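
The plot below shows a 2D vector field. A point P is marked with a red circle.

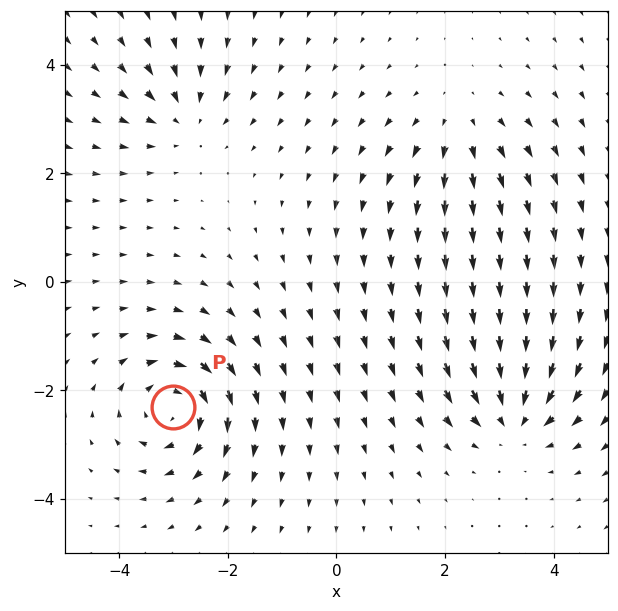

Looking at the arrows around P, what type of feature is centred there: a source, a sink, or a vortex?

vortex

At P (-3.0, -2.3) the arrows circulate clockwise. Divergence ≈0, curl about -6 — near-zero divergence with nonzero curl is a vortex.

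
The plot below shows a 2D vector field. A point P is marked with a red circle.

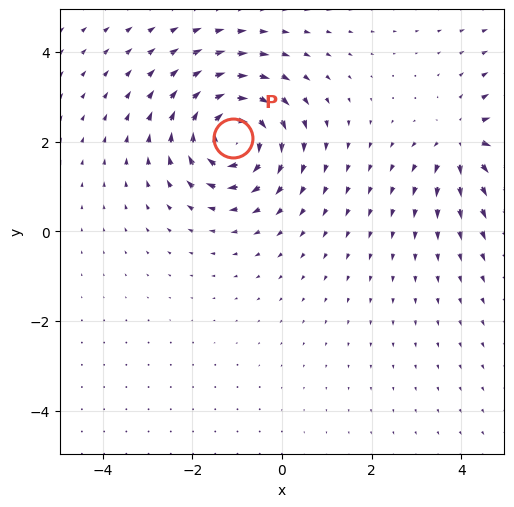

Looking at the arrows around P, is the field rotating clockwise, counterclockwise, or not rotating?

Near P at (-1.1, 2.1) the arrows circulate clockwise. The curl (z-component) there is about -6; negative curl means clockwise rotation.

clockwise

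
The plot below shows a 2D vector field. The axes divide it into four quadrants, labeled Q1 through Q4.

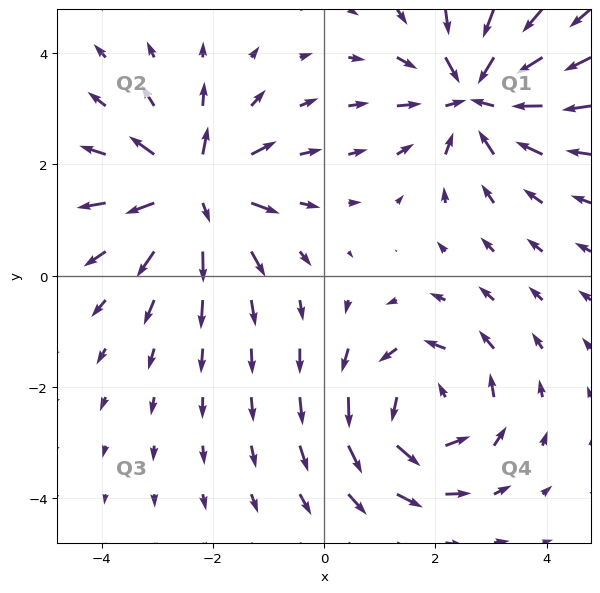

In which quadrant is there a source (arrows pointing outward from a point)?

The source sits at approximately (-2.3, 1.5), which lies in quadrant Q2. The divergence there is about +5, positive as expected for a source.

Q2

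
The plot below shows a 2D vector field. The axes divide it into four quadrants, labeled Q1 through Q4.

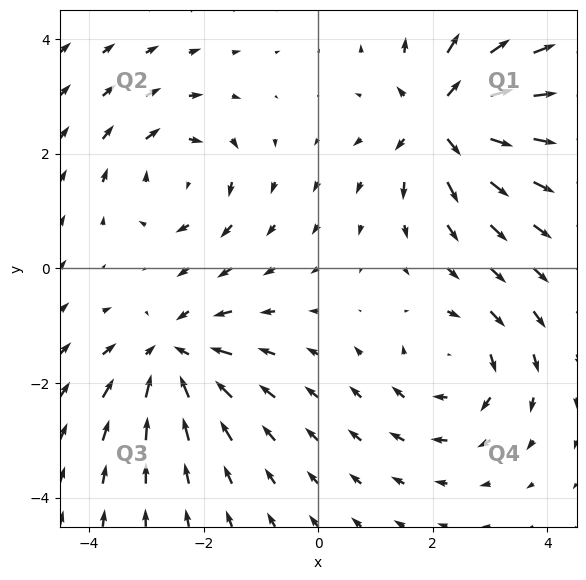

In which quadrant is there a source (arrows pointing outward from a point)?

The source sits at approximately (2.2, 2.6), which lies in quadrant Q1. The divergence there is about +6, positive as expected for a source.

Q1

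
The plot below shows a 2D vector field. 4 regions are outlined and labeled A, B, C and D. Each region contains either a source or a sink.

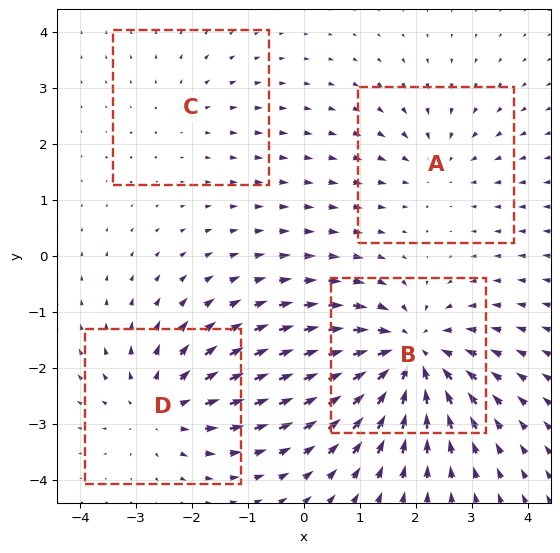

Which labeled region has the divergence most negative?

Divergence at each region's feature centre — A: about -3, B: about -6, C: about +2, D: about +4. Region B is most negative.

B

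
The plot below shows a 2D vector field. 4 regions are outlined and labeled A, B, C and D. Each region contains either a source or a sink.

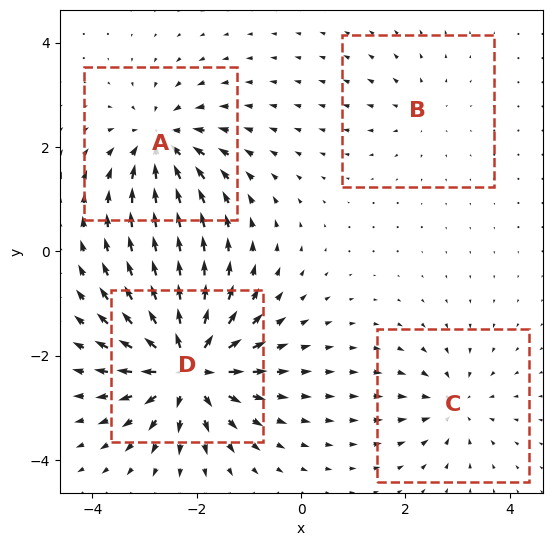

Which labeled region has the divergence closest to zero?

Divergence at each region's feature centre — A: about -6, B: about +3, C: about -4, D: about +9. Region B is closest to zero.

B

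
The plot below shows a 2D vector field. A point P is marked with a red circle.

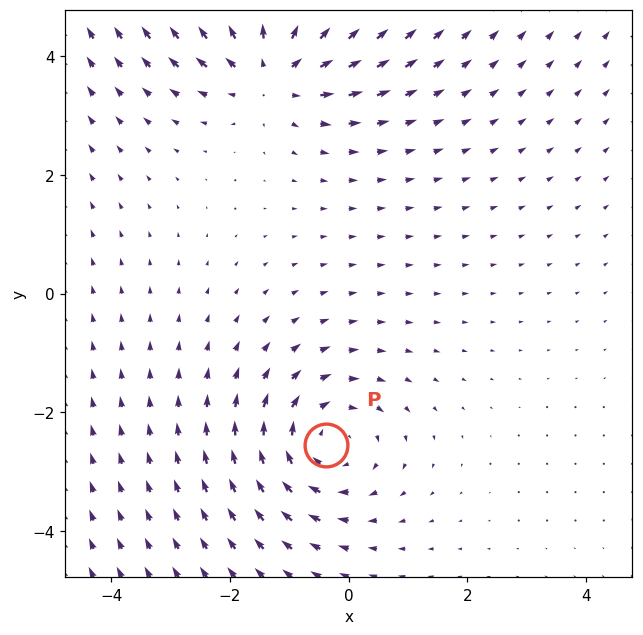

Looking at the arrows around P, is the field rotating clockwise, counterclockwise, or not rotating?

Near P at (-0.4, -2.5) the arrows circulate clockwise. The curl (z-component) there is about -3; negative curl means clockwise rotation.

clockwise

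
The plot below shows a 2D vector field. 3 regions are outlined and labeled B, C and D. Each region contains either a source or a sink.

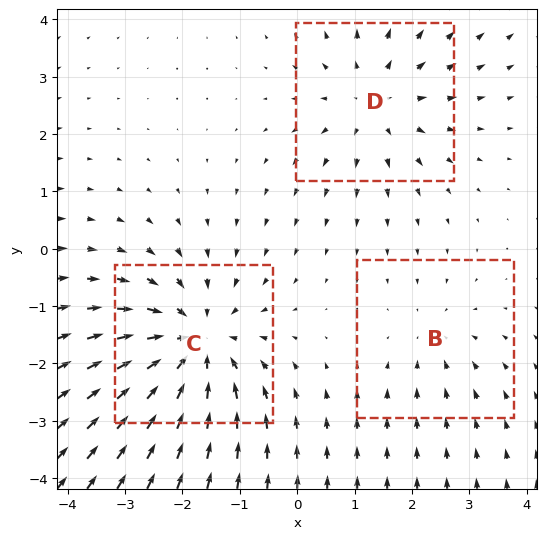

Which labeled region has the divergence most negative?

Divergence at each region's feature centre — B: about -2, C: about -4, D: about +3. Region C is most negative.

C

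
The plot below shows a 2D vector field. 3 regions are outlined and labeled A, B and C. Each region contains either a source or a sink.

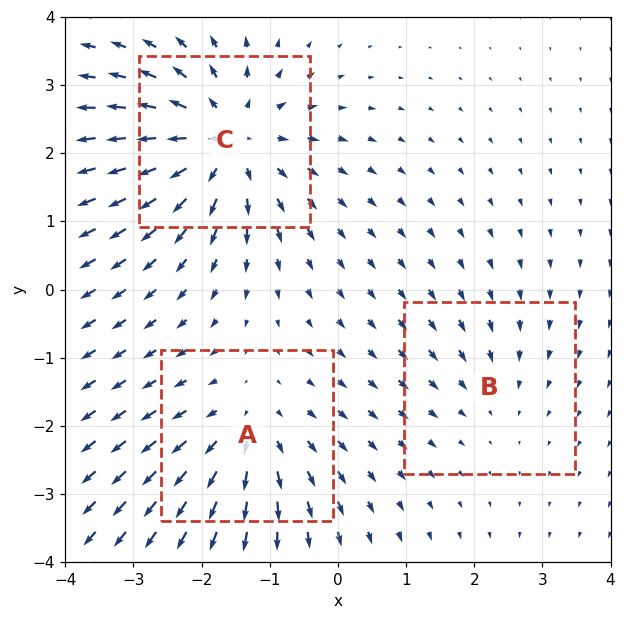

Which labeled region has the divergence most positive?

C

Divergence at each region's feature centre — A: about +3, B: about -2, C: about +5. Region C is most positive.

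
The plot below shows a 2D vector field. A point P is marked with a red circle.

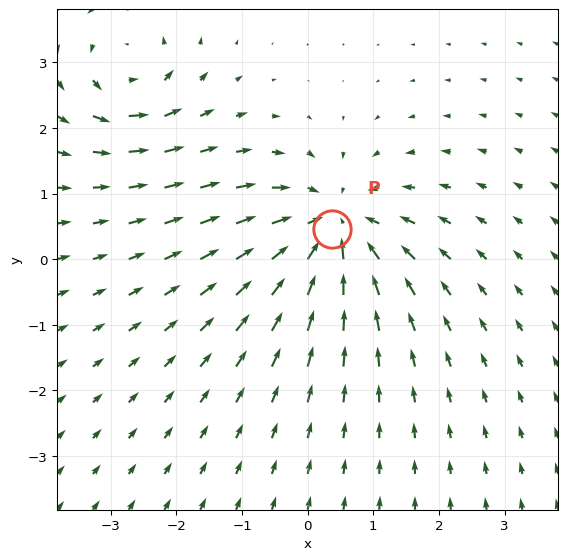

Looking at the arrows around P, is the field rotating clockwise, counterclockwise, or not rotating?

not rotating

Near P at (0.4, 0.5) the arrows show no circulation. The curl there is ≈0.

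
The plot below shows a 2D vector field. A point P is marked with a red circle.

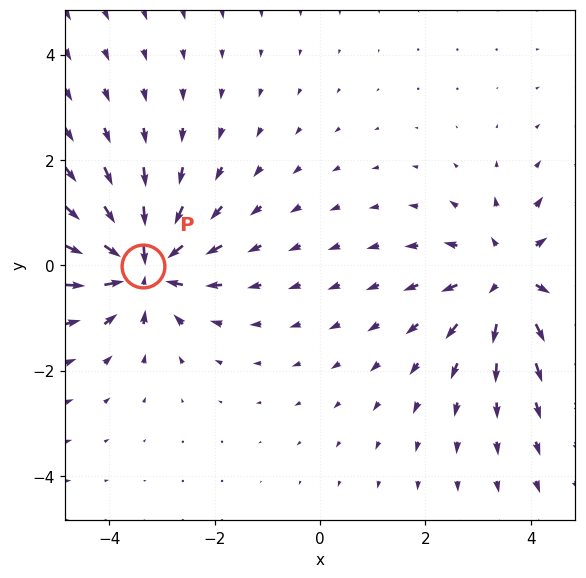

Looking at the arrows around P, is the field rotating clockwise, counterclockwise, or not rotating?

not rotating

Near P at (-3.4, -0.0) the arrows show no circulation. The curl there is ≈0.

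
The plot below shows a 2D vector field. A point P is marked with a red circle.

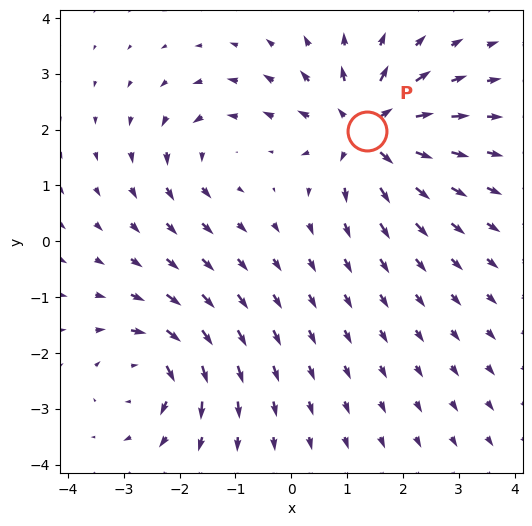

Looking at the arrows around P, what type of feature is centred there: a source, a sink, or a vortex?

At P (1.4, 2.0) the arrows spread outward. Divergence about +6, curl ≈0 — positive divergence with near-zero curl is a source.

source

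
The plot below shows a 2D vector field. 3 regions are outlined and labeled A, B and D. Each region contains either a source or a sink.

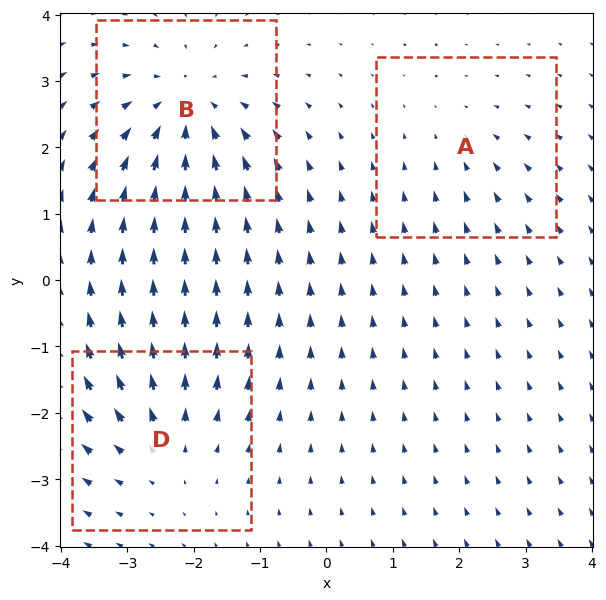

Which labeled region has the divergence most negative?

B

Divergence at each region's feature centre — A: about -2, B: about -4, D: about +3. Region B is most negative.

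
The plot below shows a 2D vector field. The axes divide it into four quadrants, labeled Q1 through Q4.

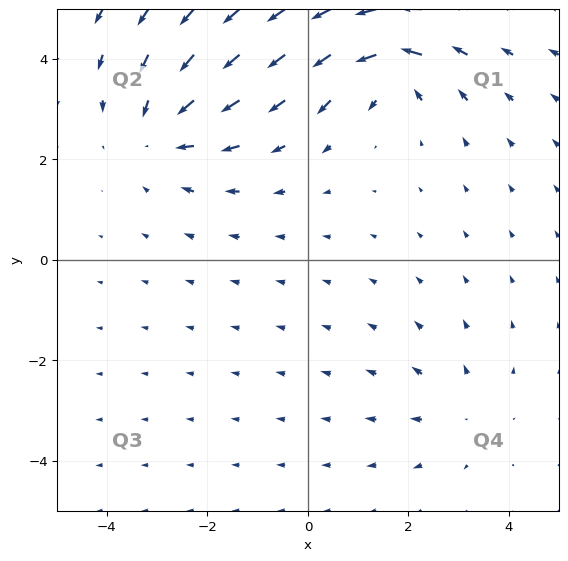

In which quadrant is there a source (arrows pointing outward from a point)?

The source sits at approximately (3.1, -3.0), which lies in quadrant Q4. The divergence there is about +2, positive as expected for a source.

Q4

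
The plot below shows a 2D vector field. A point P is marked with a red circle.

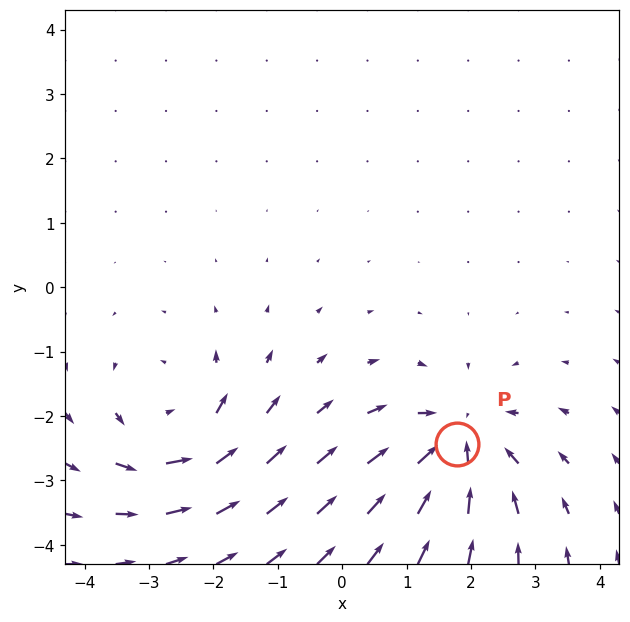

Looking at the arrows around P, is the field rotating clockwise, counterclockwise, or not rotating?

Near P at (1.8, -2.4) the arrows show no circulation. The curl there is ≈0.

not rotating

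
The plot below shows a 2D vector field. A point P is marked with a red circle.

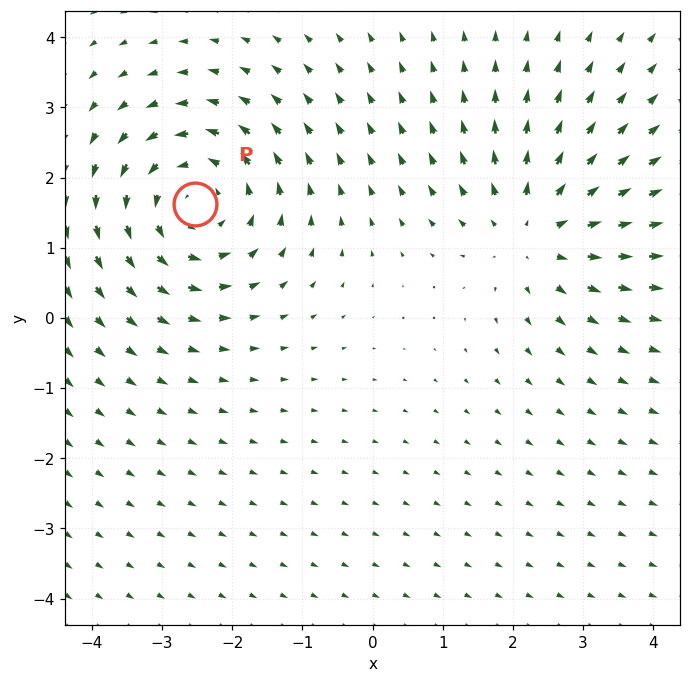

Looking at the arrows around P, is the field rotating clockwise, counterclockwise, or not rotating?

Near P at (-2.5, 1.6) the arrows circulate counterclockwise. The curl (z-component) there is about +4; positive curl means counterclockwise rotation.

counterclockwise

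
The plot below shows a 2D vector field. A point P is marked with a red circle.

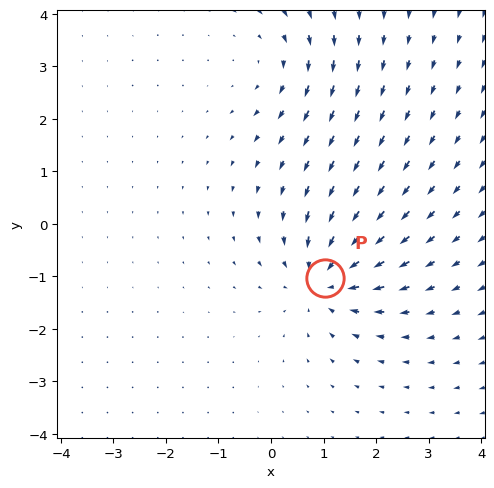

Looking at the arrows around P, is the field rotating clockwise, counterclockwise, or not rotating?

Near P at (1.0, -1.0) the arrows show no circulation. The curl there is ≈0.

not rotating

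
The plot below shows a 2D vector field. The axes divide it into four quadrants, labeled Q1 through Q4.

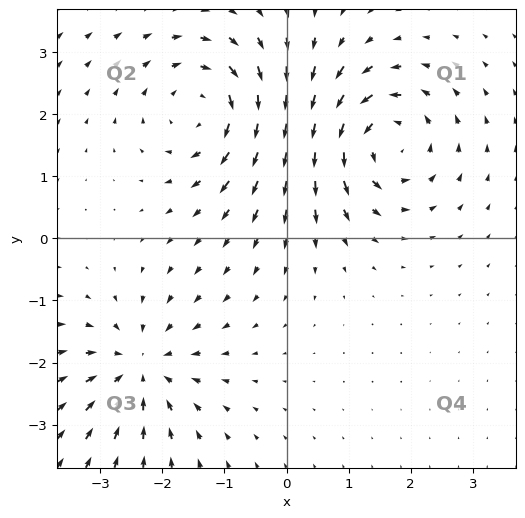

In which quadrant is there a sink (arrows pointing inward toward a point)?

The sink sits at approximately (-2.4, -2.1), which lies in quadrant Q3. The divergence there is about -4, negative as expected for a sink.

Q3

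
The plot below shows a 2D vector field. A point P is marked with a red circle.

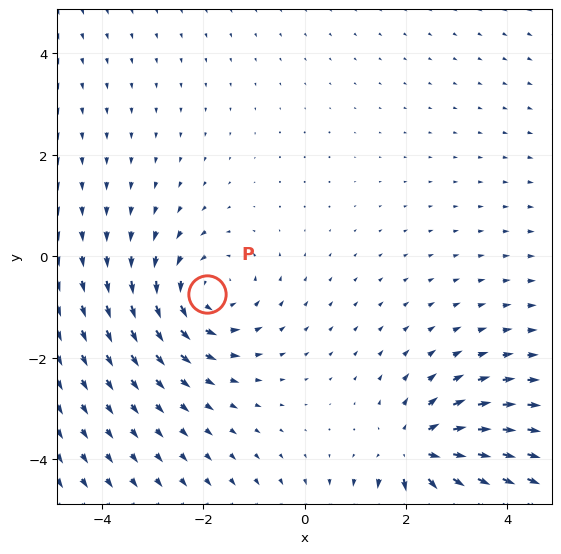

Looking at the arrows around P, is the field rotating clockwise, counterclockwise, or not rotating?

counterclockwise

Near P at (-1.9, -0.7) the arrows circulate counterclockwise. The curl (z-component) there is about +3; positive curl means counterclockwise rotation.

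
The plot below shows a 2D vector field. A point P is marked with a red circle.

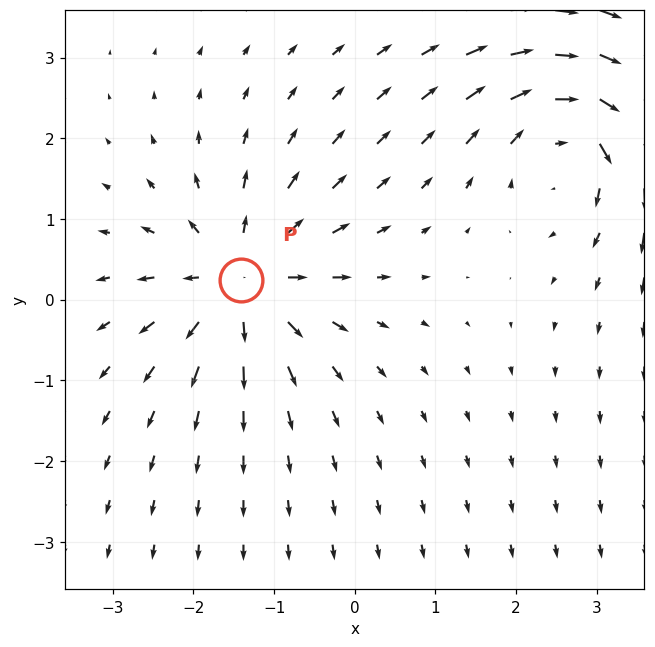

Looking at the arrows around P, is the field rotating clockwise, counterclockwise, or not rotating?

not rotating

Near P at (-1.4, 0.2) the arrows show no circulation. The curl there is ≈0.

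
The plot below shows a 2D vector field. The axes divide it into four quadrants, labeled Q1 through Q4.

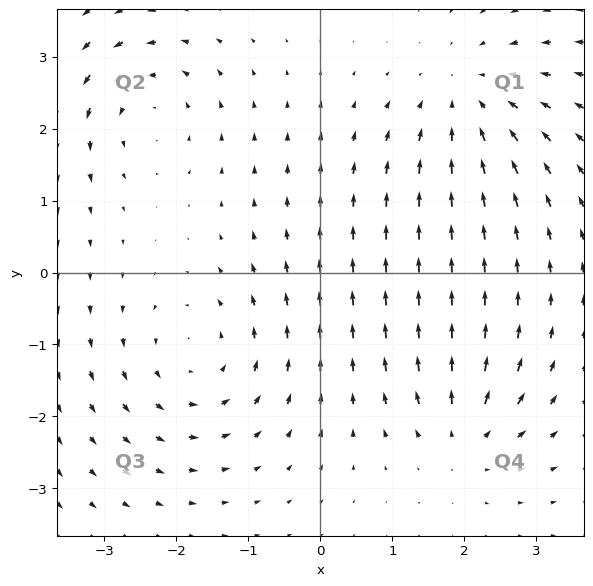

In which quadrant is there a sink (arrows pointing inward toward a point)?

The sink sits at approximately (2.1, 2.4), which lies in quadrant Q1. The divergence there is about -3, negative as expected for a sink.

Q1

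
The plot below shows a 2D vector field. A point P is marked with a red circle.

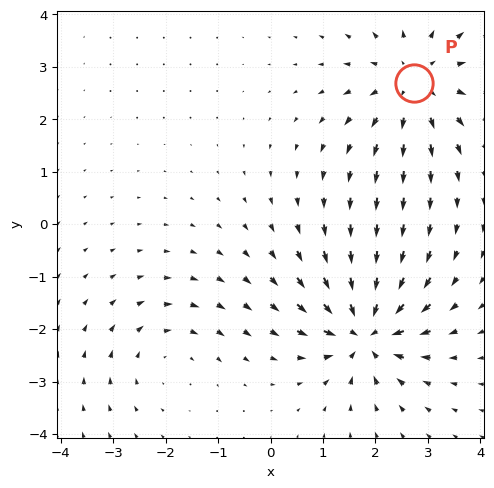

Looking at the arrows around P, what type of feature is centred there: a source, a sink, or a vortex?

source

At P (2.7, 2.7) the arrows spread outward. Divergence about +4, curl ≈0 — positive divergence with near-zero curl is a source.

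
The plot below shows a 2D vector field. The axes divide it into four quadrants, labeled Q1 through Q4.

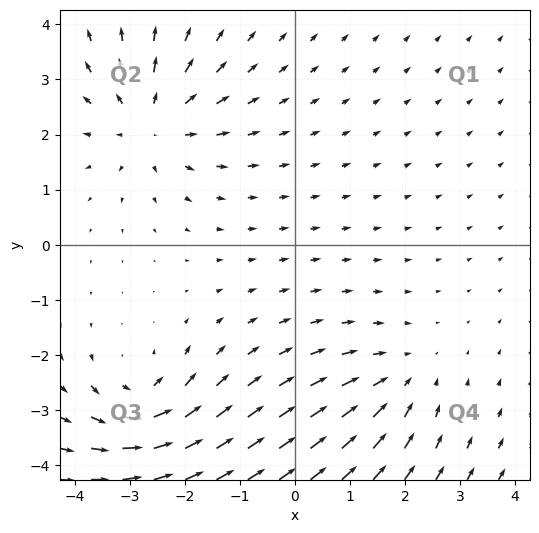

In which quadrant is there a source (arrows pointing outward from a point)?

Q2

The source sits at approximately (-2.6, 2.2), which lies in quadrant Q2. The divergence there is about +3, positive as expected for a source.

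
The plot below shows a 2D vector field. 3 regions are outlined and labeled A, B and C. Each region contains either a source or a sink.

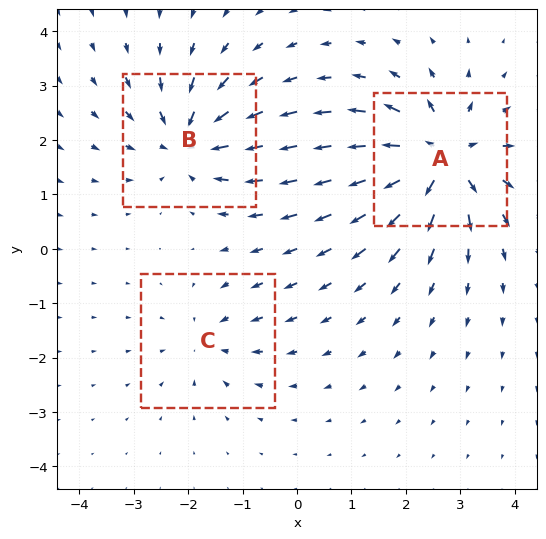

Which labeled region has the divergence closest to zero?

Divergence at each region's feature centre — A: about +6, B: about -4, C: about -2. Region C is closest to zero.

C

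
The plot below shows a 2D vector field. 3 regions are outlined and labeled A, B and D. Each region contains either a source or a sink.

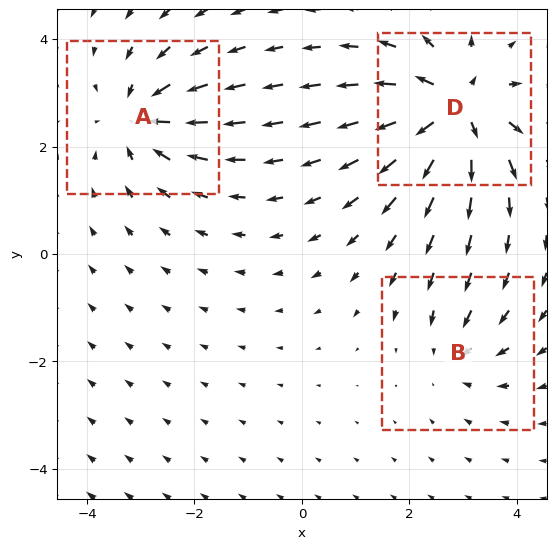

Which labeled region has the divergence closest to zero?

B

Divergence at each region's feature centre — A: about -4, B: about -2, D: about +6. Region B is closest to zero.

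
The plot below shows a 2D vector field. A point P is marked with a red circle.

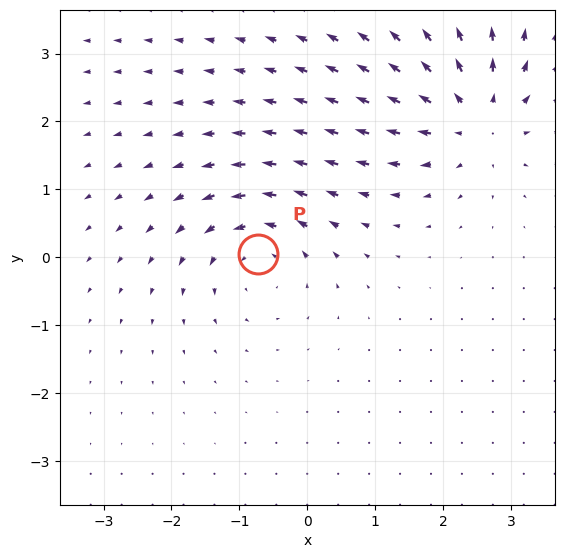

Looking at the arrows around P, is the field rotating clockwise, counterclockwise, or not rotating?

Near P at (-0.7, 0.0) the arrows circulate counterclockwise. The curl (z-component) there is about +4; positive curl means counterclockwise rotation.

counterclockwise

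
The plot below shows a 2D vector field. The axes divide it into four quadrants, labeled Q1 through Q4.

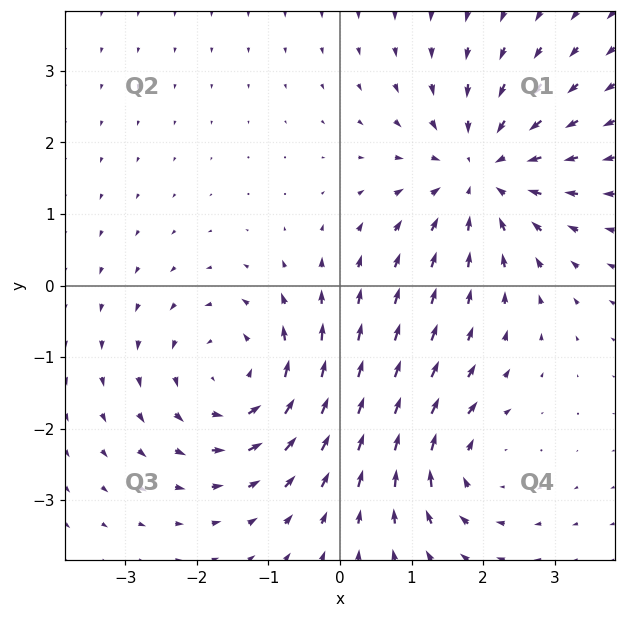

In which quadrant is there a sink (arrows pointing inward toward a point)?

Q1

The sink sits at approximately (2.0, 1.6), which lies in quadrant Q1. The divergence there is about -4, negative as expected for a sink.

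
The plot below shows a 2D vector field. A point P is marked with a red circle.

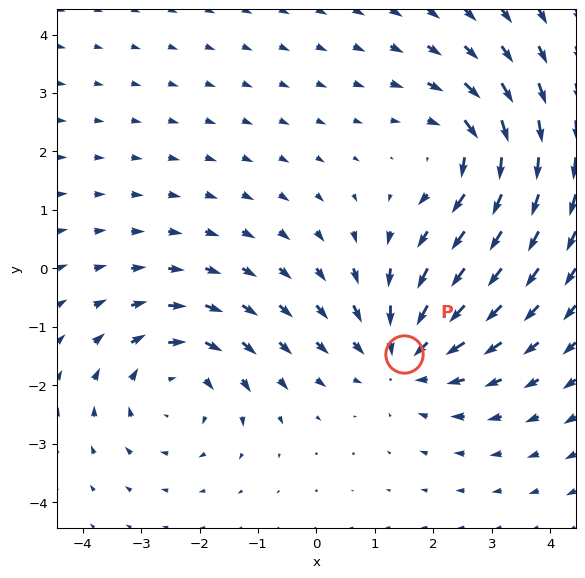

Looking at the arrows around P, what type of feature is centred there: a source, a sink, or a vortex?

sink

At P (1.5, -1.5) the arrows converge inward. Divergence about -3, curl ≈0 — negative divergence with near-zero curl is a sink.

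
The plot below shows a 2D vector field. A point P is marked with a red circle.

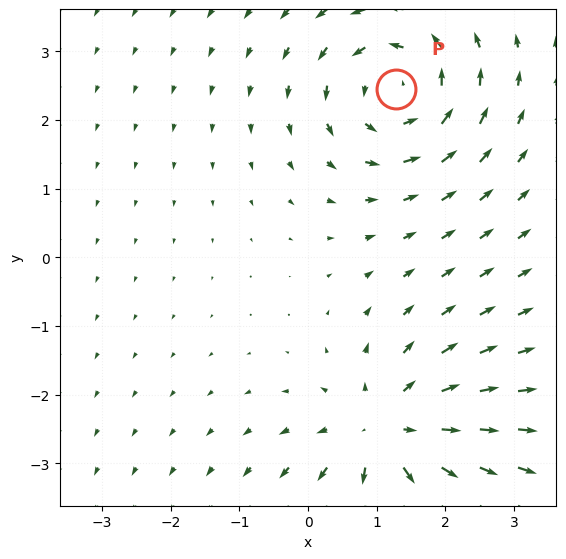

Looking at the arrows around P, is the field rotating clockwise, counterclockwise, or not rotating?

counterclockwise

Near P at (1.3, 2.5) the arrows circulate counterclockwise. The curl (z-component) there is about +4; positive curl means counterclockwise rotation.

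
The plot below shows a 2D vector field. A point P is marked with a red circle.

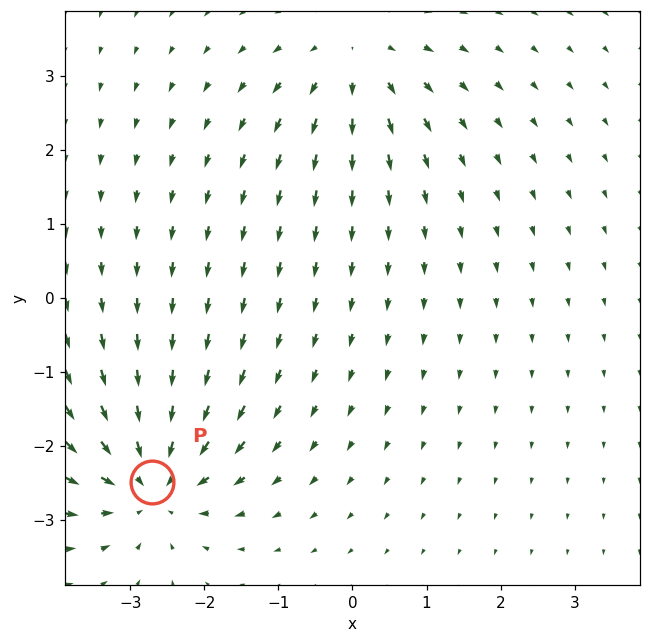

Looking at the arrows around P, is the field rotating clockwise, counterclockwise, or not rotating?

Near P at (-2.7, -2.5) the arrows show no circulation. The curl there is ≈0.

not rotating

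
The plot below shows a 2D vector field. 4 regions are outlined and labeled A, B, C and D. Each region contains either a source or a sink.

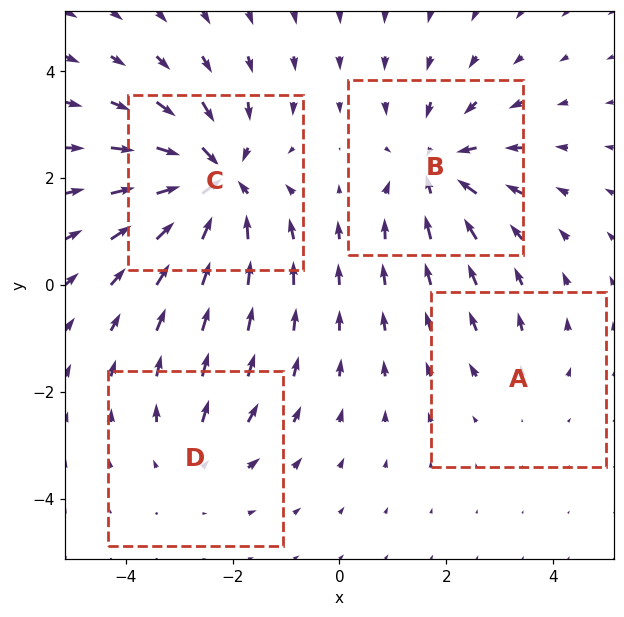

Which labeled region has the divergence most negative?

Divergence at each region's feature centre — A: about +2, B: about -5, C: about -7, D: about +3. Region C is most negative.

C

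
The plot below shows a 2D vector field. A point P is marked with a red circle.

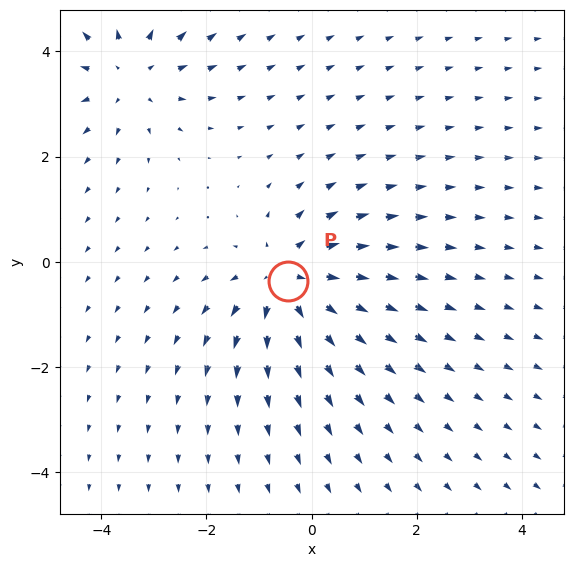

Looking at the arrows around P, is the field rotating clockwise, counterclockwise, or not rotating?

Near P at (-0.4, -0.4) the arrows show no circulation. The curl there is ≈0.

not rotating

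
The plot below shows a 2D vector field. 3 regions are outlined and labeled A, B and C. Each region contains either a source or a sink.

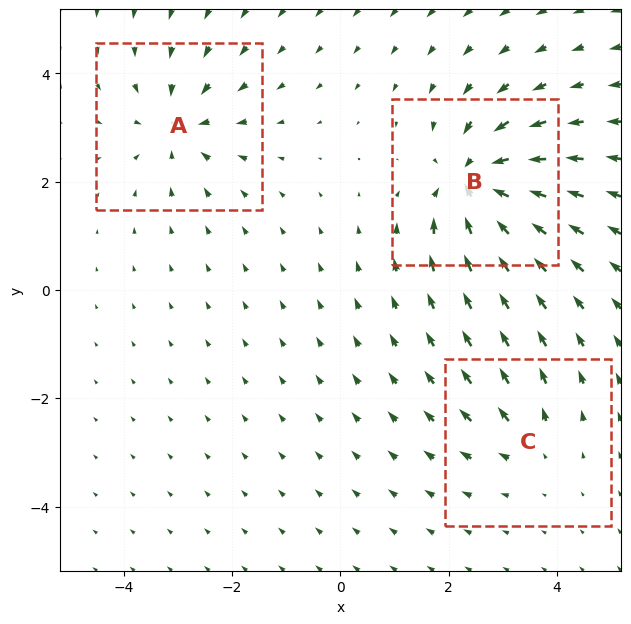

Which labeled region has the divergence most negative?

Divergence at each region's feature centre — A: about -4, B: about -6, C: about +2. Region B is most negative.

B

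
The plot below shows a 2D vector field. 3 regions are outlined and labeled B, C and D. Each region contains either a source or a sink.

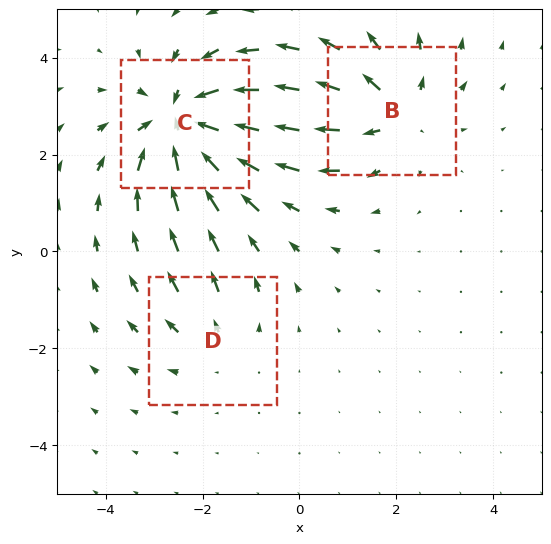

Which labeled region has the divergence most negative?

Divergence at each region's feature centre — B: about +3, C: about -5, D: about +2. Region C is most negative.

C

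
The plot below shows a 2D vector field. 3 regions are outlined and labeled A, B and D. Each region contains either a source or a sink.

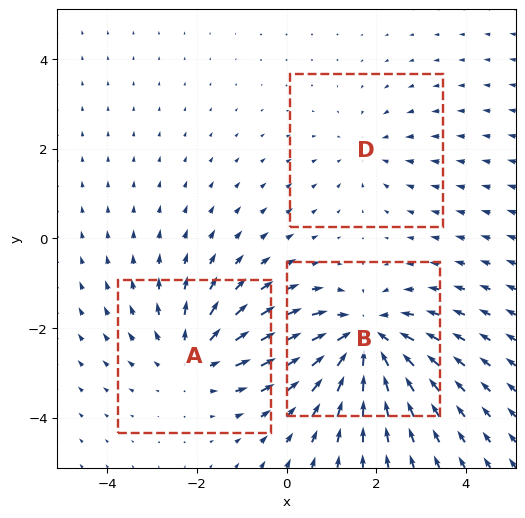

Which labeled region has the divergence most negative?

Divergence at each region's feature centre — A: about +3, B: about -4, D: about -2. Region B is most negative.

B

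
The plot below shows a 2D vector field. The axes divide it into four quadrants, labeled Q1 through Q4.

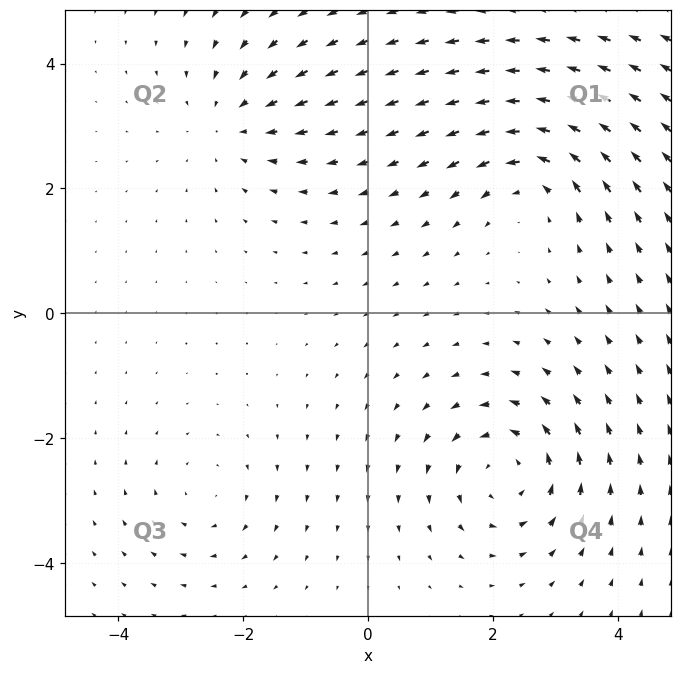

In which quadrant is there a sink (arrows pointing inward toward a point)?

Q2

The sink sits at approximately (-2.2, 3.1), which lies in quadrant Q2. The divergence there is about -3, negative as expected for a sink.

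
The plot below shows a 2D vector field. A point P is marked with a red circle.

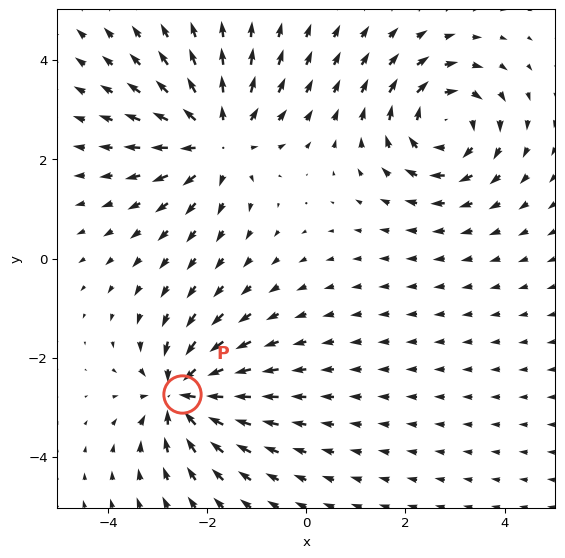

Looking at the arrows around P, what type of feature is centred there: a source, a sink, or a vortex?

sink

At P (-2.5, -2.7) the arrows converge inward. Divergence about -6, curl ≈0 — negative divergence with near-zero curl is a sink.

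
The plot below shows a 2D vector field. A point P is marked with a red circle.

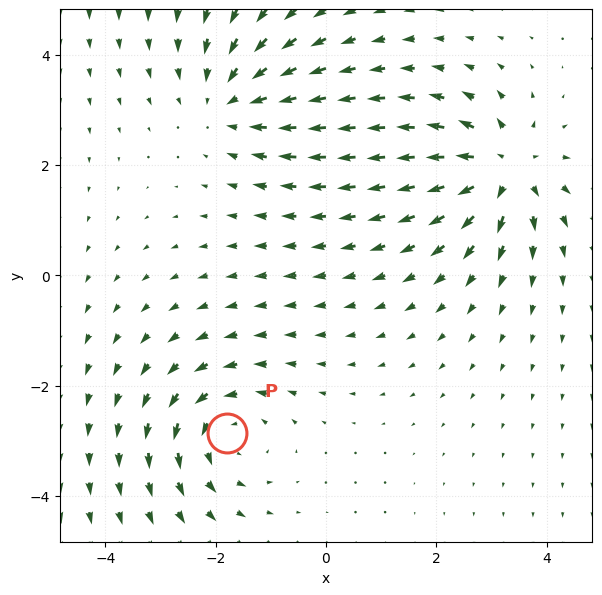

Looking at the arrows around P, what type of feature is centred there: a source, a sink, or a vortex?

vortex

At P (-1.8, -2.9) the arrows circulate counterclockwise. Divergence ≈0, curl about +4 — near-zero divergence with nonzero curl is a vortex.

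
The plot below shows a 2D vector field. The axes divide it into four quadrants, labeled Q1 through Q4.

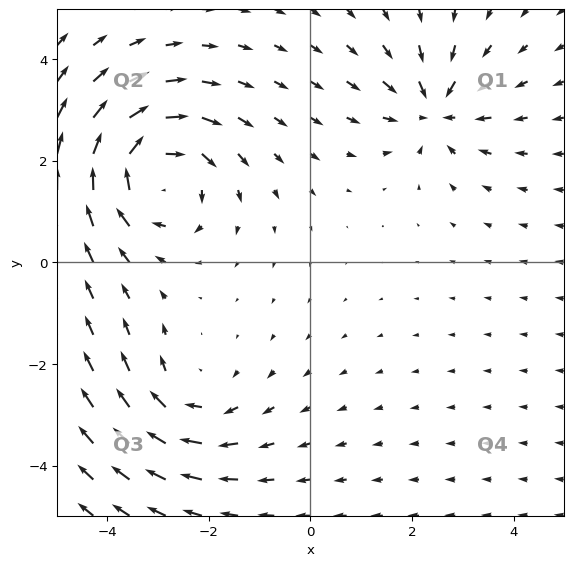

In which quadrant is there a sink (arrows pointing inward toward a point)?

Q1

The sink sits at approximately (2.4, 3.0), which lies in quadrant Q1. The divergence there is about -3, negative as expected for a sink.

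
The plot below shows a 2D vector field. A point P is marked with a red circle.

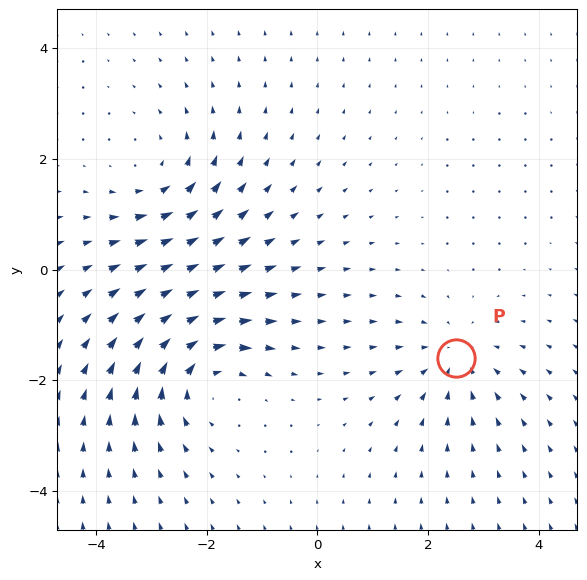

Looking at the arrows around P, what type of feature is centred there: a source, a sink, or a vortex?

sink

At P (2.5, -1.6) the arrows converge inward. Divergence about -3, curl ≈0 — negative divergence with near-zero curl is a sink.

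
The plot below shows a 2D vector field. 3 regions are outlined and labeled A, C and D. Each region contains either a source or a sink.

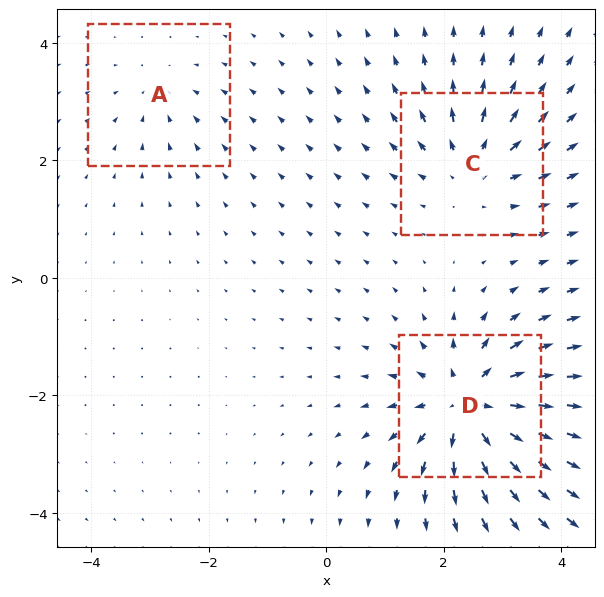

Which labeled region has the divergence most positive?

Divergence at each region's feature centre — A: about -2, C: about +4, D: about +6. Region D is most positive.

D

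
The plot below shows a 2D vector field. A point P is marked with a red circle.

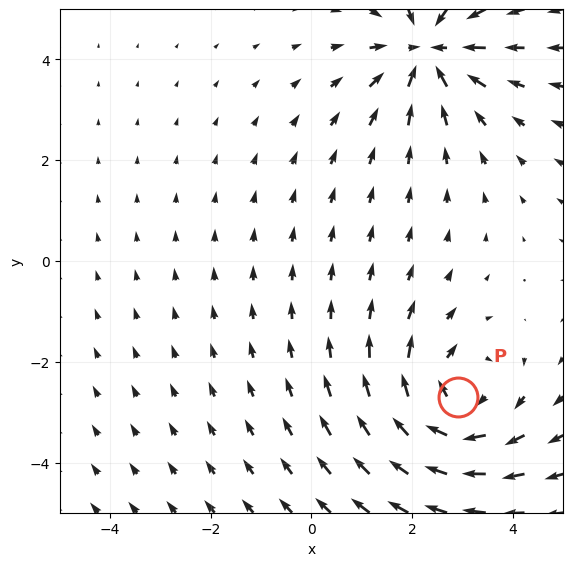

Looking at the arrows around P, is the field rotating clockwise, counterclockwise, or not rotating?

Near P at (2.9, -2.7) the arrows circulate clockwise. The curl (z-component) there is about -4; negative curl means clockwise rotation.

clockwise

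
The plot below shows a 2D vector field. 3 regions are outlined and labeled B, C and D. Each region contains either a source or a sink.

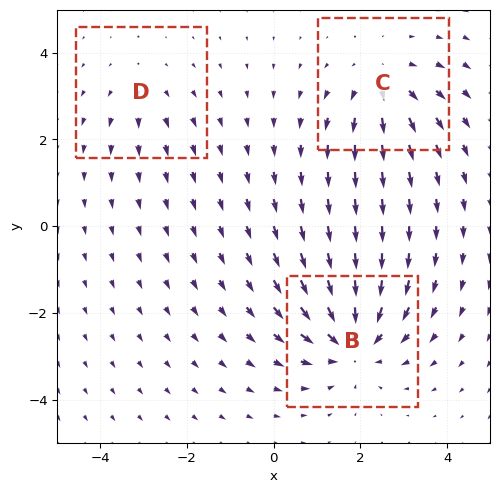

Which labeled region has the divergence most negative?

B

Divergence at each region's feature centre — B: about -5, C: about +3, D: about +2. Region B is most negative.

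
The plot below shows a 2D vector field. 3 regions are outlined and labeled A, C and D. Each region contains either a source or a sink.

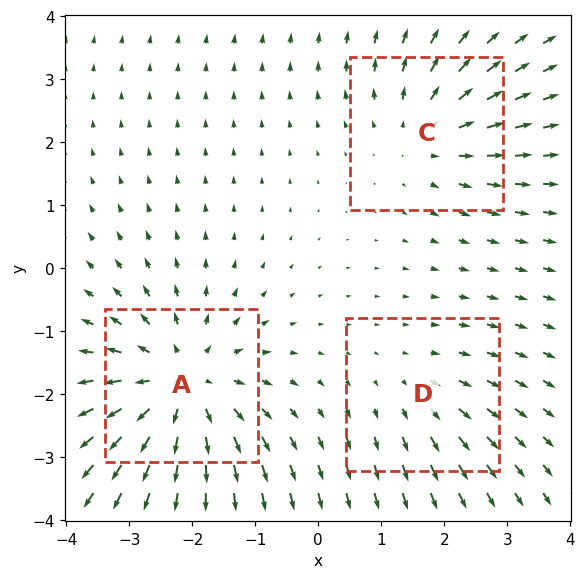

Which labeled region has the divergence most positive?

A

Divergence at each region's feature centre — A: about +5, C: about +3, D: about +2. Region A is most positive.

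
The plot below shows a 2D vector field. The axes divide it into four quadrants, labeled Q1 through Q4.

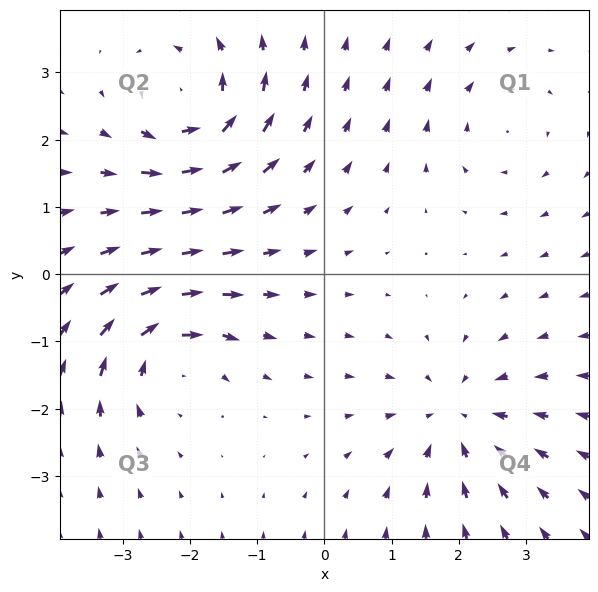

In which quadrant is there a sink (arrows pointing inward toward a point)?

Q4

The sink sits at approximately (2.0, -2.1), which lies in quadrant Q4. The divergence there is about -4, negative as expected for a sink.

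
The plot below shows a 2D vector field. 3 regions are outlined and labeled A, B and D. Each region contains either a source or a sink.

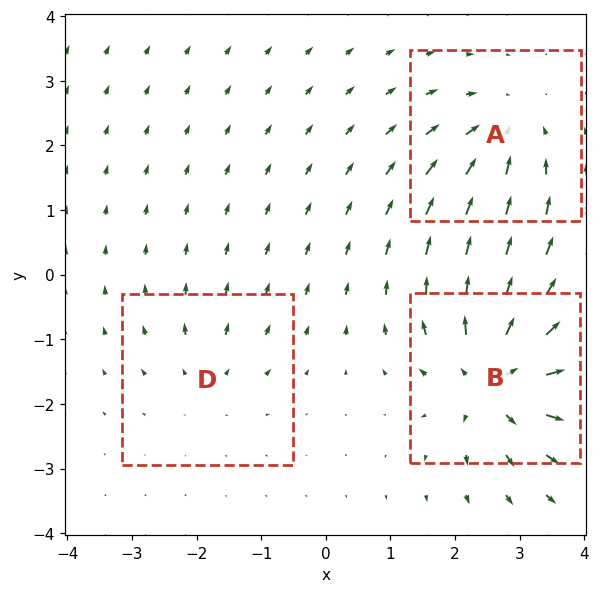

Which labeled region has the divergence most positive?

B

Divergence at each region's feature centre — A: about -4, B: about +6, D: about +2. Region B is most positive.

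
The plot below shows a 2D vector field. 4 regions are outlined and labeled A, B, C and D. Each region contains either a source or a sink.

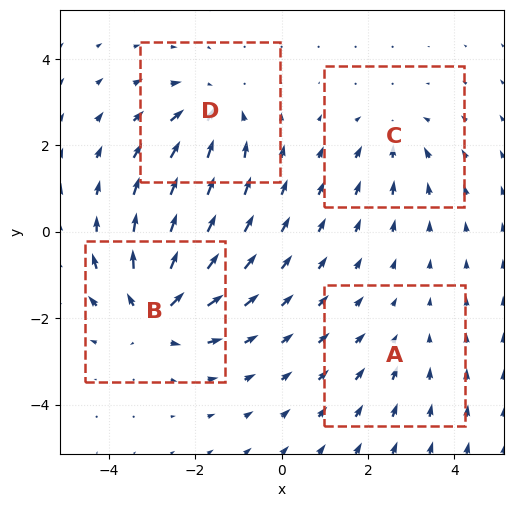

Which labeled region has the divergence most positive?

Divergence at each region's feature centre — A: about -2, B: about +7, C: about -4, D: about -5. Region B is most positive.

B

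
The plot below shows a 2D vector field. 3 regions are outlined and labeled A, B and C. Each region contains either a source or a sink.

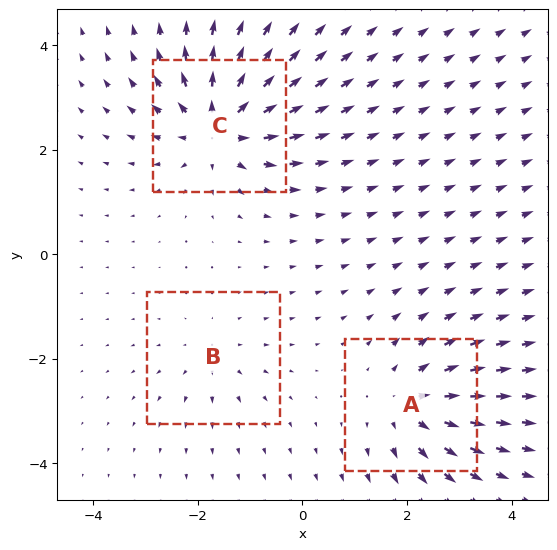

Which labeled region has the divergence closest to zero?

B

Divergence at each region's feature centre — A: about +4, B: about +2, C: about +6. Region B is closest to zero.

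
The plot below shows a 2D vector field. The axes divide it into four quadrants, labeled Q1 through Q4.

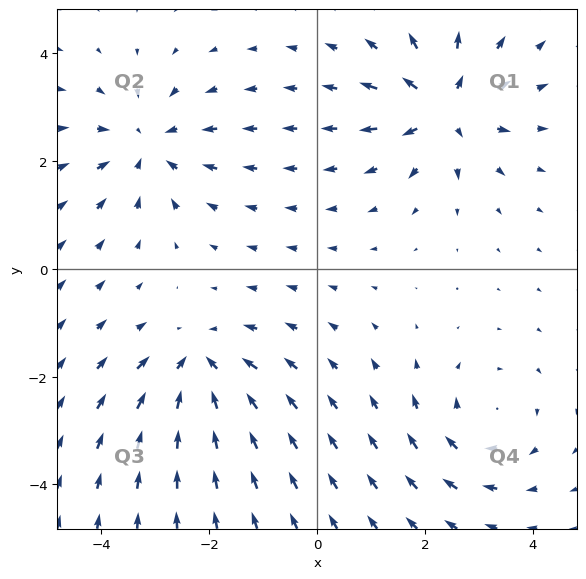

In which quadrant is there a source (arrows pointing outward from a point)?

Q1

The source sits at approximately (2.3, 3.0), which lies in quadrant Q1. The divergence there is about +7, positive as expected for a source.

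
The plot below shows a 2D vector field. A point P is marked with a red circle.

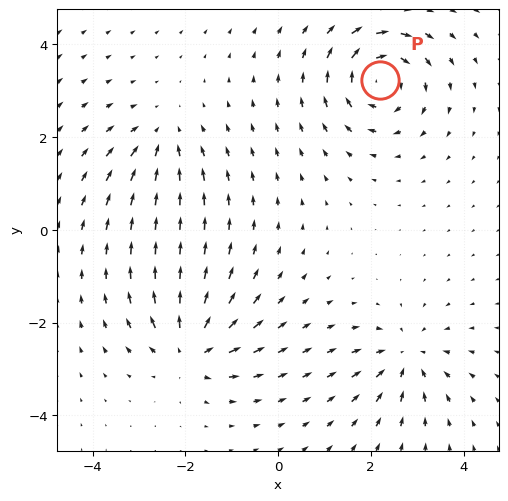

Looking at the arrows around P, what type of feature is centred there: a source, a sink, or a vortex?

At P (2.2, 3.2) the arrows circulate clockwise. Divergence ≈0, curl about -6 — near-zero divergence with nonzero curl is a vortex.

vortex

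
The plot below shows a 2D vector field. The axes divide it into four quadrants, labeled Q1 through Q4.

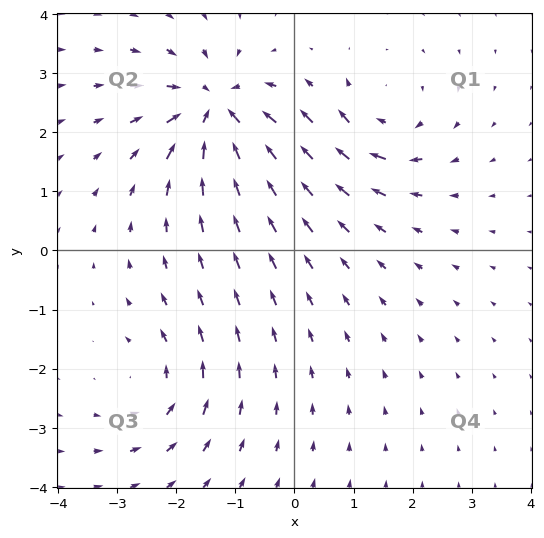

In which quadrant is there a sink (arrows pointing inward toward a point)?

The sink sits at approximately (-1.3, 2.4), which lies in quadrant Q2. The divergence there is about -6, negative as expected for a sink.

Q2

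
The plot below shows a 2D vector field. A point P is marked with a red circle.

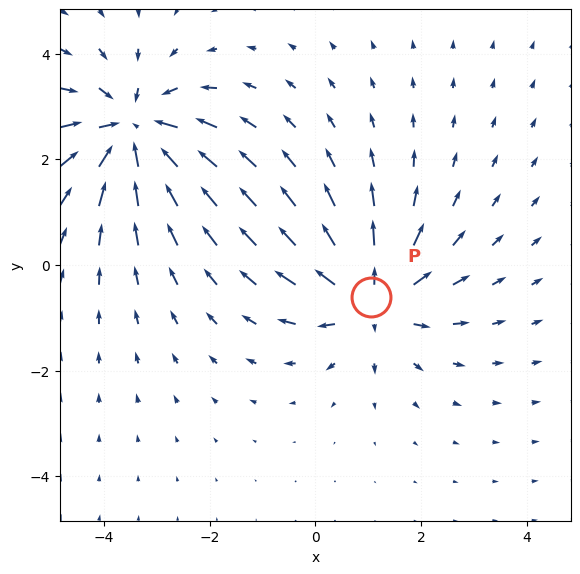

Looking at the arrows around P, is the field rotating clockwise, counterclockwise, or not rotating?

not rotating

Near P at (1.1, -0.6) the arrows show no circulation. The curl there is ≈0.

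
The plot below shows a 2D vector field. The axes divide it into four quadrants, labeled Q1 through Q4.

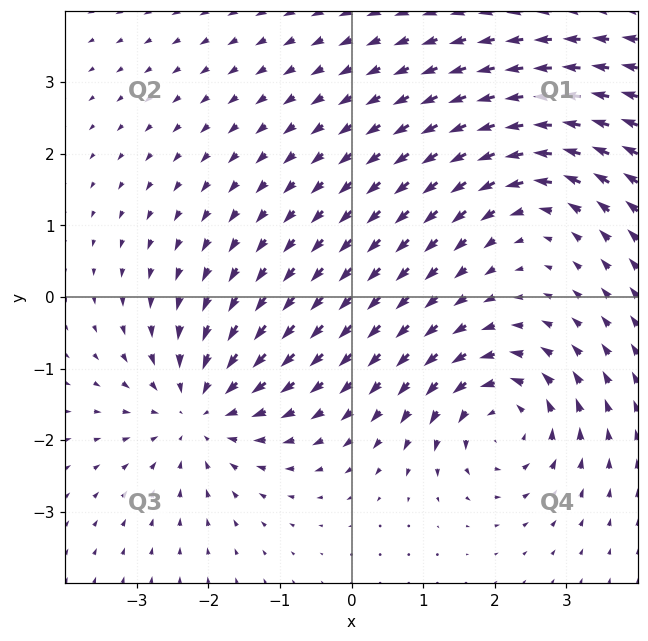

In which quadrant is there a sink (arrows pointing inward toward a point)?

The sink sits at approximately (-2.1, -1.6), which lies in quadrant Q3. The divergence there is about -4, negative as expected for a sink.

Q3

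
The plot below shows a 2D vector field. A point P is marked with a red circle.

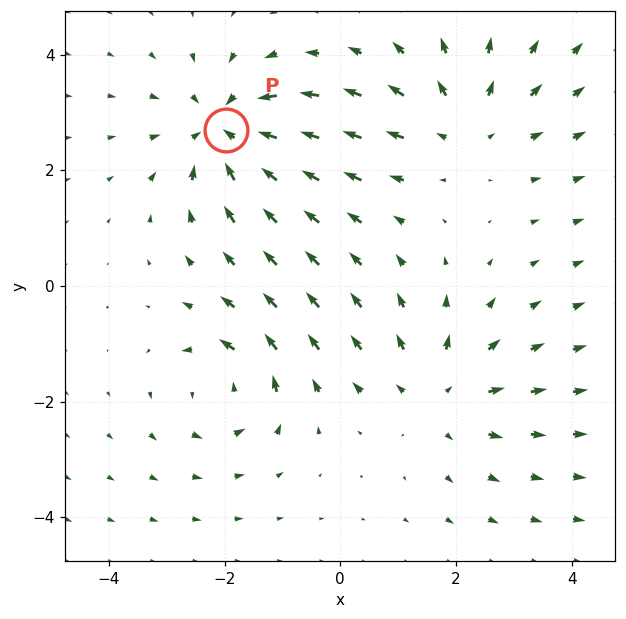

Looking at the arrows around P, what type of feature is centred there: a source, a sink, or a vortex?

sink

At P (-2.0, 2.7) the arrows converge inward. Divergence about -5, curl ≈0 — negative divergence with near-zero curl is a sink.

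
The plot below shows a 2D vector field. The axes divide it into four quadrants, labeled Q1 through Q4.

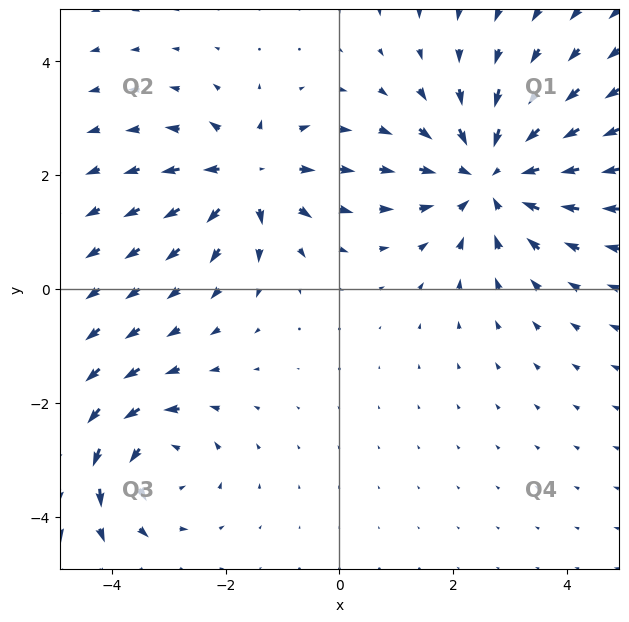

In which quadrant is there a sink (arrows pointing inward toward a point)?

Q1

The sink sits at approximately (2.7, 2.0), which lies in quadrant Q1. The divergence there is about -3, negative as expected for a sink.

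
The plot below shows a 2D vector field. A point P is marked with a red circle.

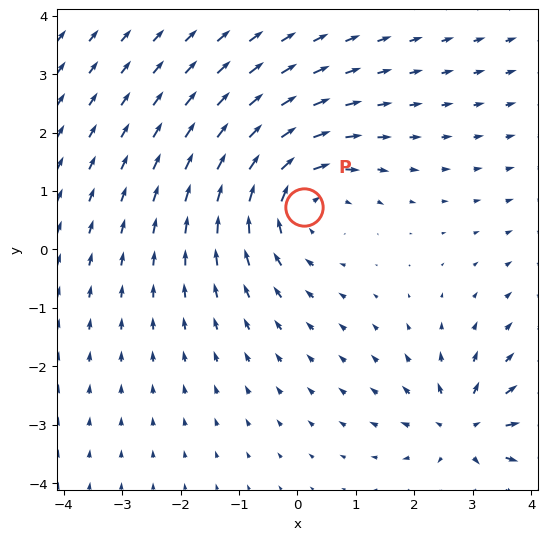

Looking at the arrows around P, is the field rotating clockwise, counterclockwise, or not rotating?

Near P at (0.1, 0.7) the arrows circulate clockwise. The curl (z-component) there is about -3; negative curl means clockwise rotation.

clockwise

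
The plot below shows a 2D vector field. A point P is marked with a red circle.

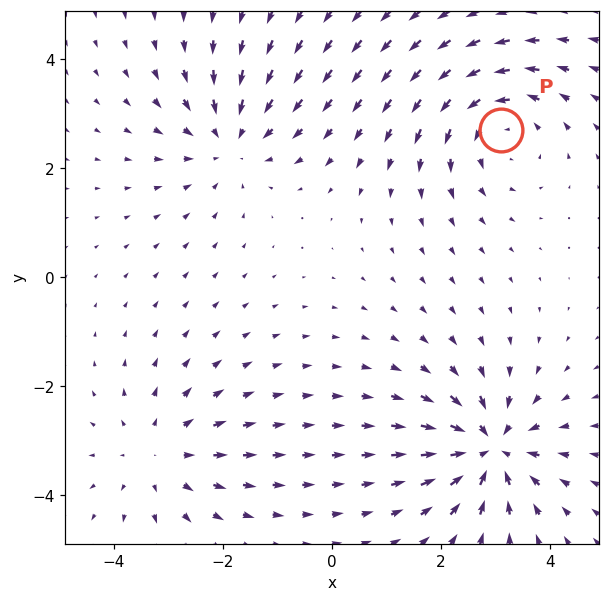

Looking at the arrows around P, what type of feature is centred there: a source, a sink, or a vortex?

At P (3.1, 2.7) the arrows circulate counterclockwise. Divergence ≈0, curl about +4 — near-zero divergence with nonzero curl is a vortex.

vortex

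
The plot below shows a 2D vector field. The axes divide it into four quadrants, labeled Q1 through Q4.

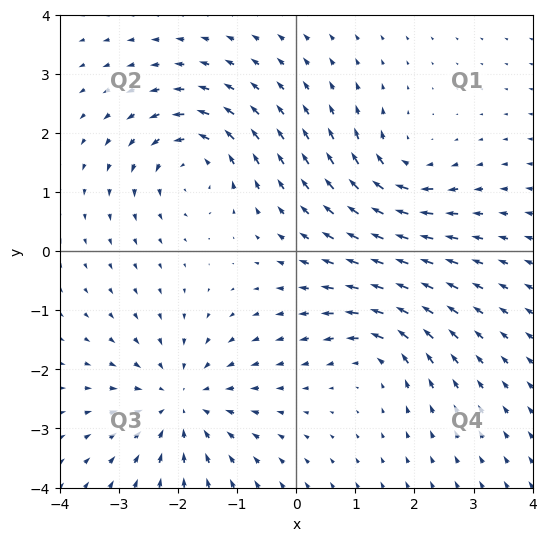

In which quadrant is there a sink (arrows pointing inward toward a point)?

The sink sits at approximately (-2.0, -2.6), which lies in quadrant Q3. The divergence there is about -4, negative as expected for a sink.

Q3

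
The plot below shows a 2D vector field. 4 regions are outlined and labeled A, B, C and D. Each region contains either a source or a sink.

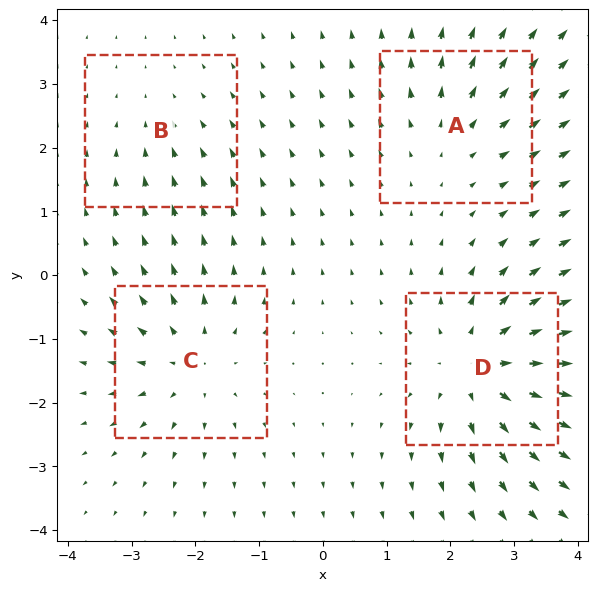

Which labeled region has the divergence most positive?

D

Divergence at each region's feature centre — A: about +3, B: about -2, C: about +4, D: about +6. Region D is most positive.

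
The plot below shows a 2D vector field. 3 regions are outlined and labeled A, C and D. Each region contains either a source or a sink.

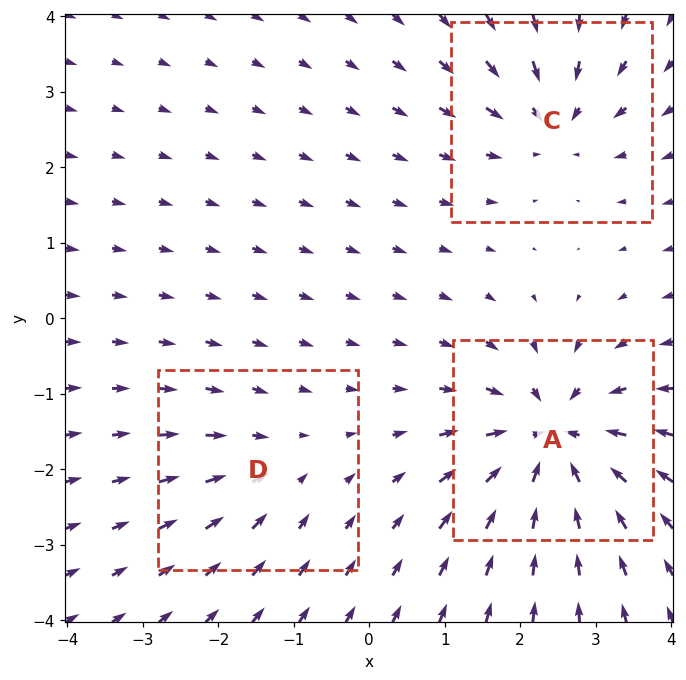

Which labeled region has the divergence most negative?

A

Divergence at each region's feature centre — A: about -7, C: about -4, D: about -3. Region A is most negative.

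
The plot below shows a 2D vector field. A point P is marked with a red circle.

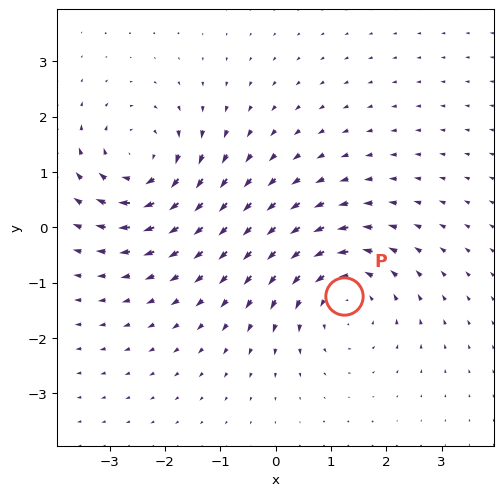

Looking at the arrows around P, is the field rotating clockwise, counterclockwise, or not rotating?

counterclockwise

Near P at (1.2, -1.2) the arrows circulate counterclockwise. The curl (z-component) there is about +3; positive curl means counterclockwise rotation.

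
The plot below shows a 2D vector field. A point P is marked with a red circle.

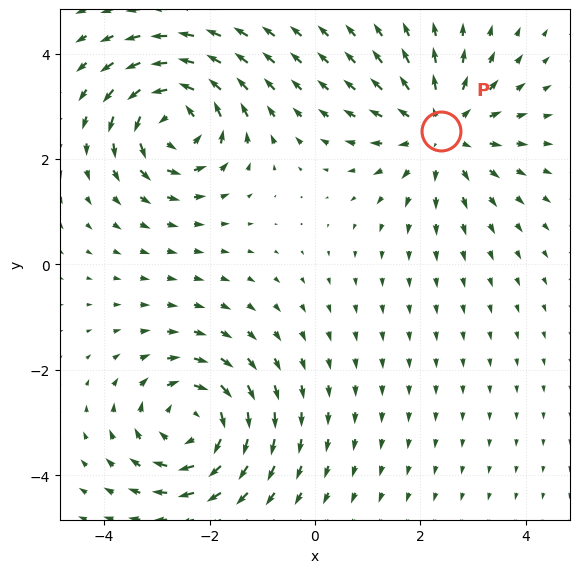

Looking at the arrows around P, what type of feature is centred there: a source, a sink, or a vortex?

source

At P (2.4, 2.5) the arrows spread outward. Divergence about +4, curl ≈0 — positive divergence with near-zero curl is a source.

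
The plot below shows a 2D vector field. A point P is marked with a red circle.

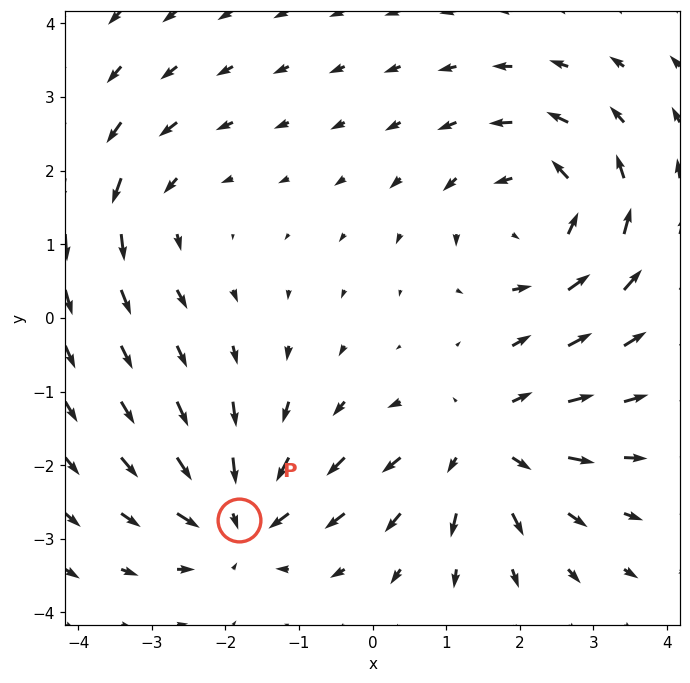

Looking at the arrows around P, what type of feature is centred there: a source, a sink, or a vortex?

At P (-1.8, -2.7) the arrows converge inward. Divergence about -5, curl ≈0 — negative divergence with near-zero curl is a sink.

sink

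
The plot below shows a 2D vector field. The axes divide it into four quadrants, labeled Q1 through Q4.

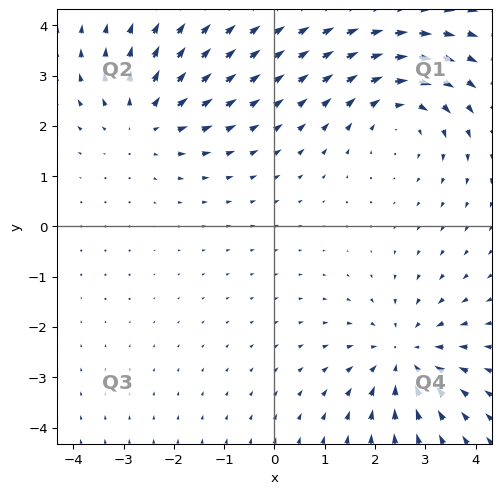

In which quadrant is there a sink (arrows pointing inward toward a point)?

Q4

The sink sits at approximately (2.6, -2.6), which lies in quadrant Q4. The divergence there is about -3, negative as expected for a sink.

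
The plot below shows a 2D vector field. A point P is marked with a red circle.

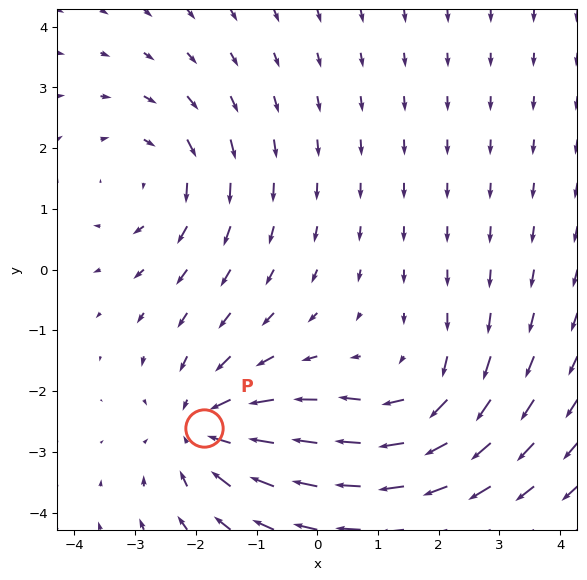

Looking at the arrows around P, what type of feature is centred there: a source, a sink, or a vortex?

sink

At P (-1.9, -2.6) the arrows converge inward. Divergence about -4, curl ≈0 — negative divergence with near-zero curl is a sink.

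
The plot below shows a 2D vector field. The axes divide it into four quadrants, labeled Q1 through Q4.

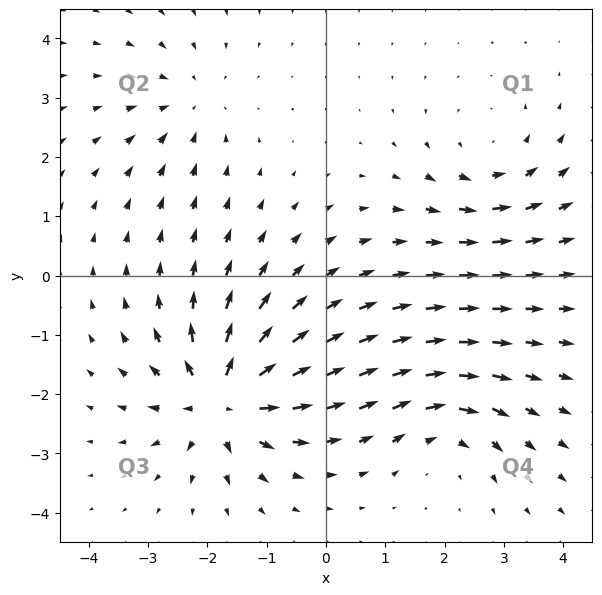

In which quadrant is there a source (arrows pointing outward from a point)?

The source sits at approximately (-1.7, -2.1), which lies in quadrant Q3. The divergence there is about +7, positive as expected for a source.

Q3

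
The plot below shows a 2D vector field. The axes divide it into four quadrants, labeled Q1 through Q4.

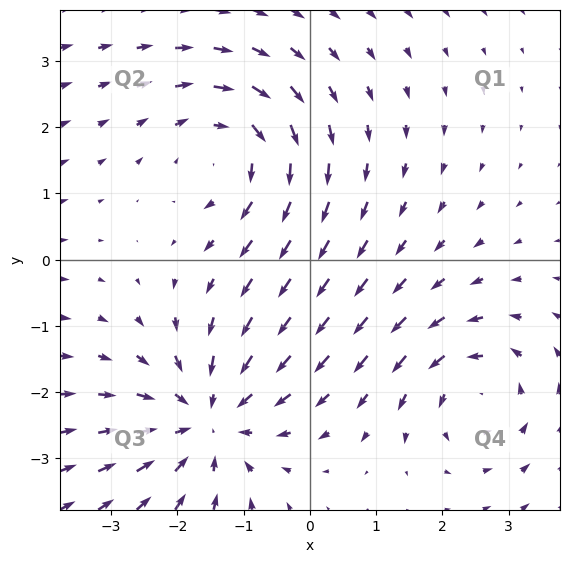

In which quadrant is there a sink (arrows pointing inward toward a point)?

Q3

The sink sits at approximately (-1.5, -2.4), which lies in quadrant Q3. The divergence there is about -4, negative as expected for a sink.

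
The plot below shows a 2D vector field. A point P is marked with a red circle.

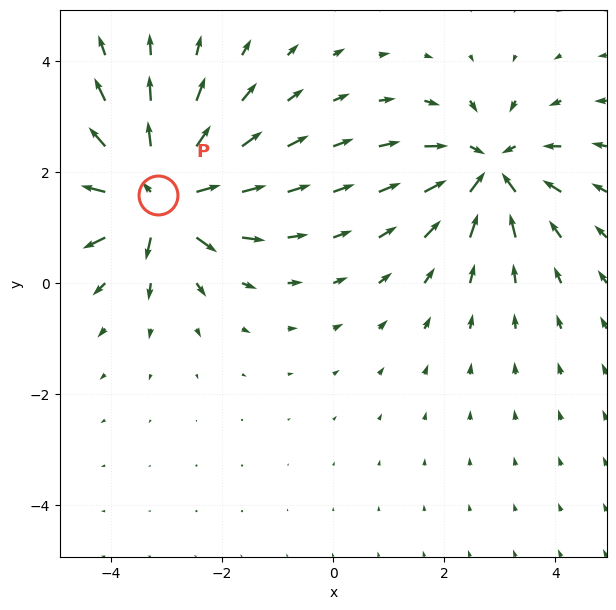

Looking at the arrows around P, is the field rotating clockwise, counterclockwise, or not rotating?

Near P at (-3.2, 1.6) the arrows show no circulation. The curl there is ≈0.

not rotating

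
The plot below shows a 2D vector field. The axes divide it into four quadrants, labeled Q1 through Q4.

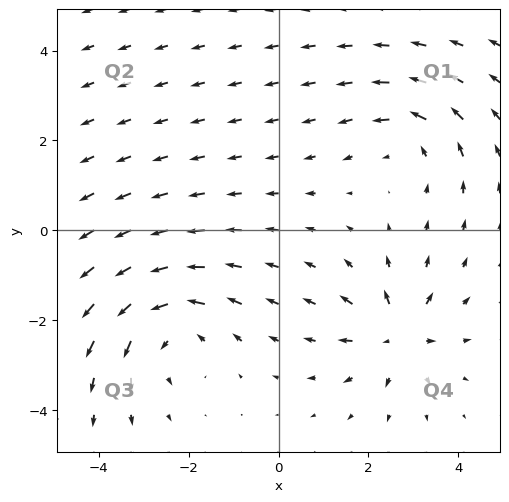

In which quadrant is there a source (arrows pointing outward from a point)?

The source sits at approximately (2.6, -2.3), which lies in quadrant Q4. The divergence there is about +4, positive as expected for a source.

Q4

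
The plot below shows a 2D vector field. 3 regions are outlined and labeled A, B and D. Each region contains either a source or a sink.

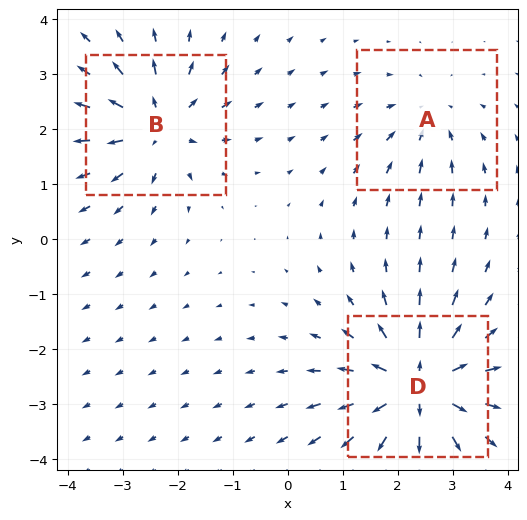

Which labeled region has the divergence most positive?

Divergence at each region's feature centre — A: about -3, B: about +4, D: about +6. Region D is most positive.

D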